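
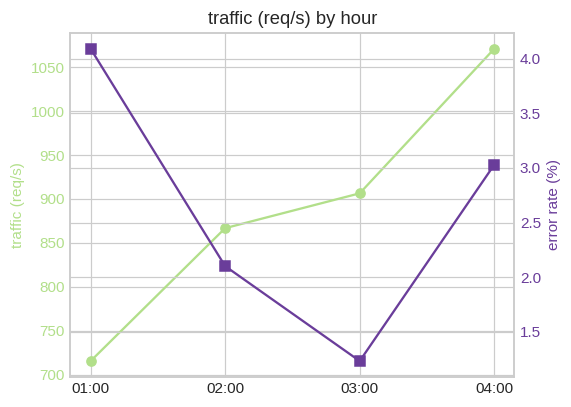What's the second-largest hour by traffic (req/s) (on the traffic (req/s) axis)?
03:00

Top 3 (on the traffic (req/s) axis): 04:00 ≈ 1050, 03:00 ≈ 900, 02:00 ≈ 850.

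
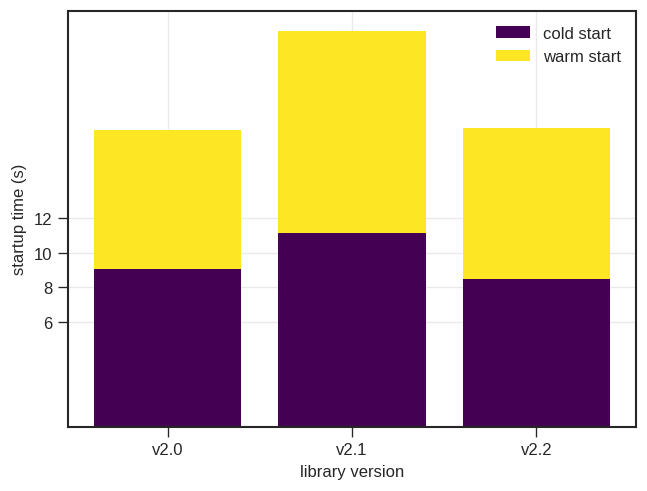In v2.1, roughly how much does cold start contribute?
cold start top ≈ 12, bottom ≈ 0; segment ≈ 12.

≈ 12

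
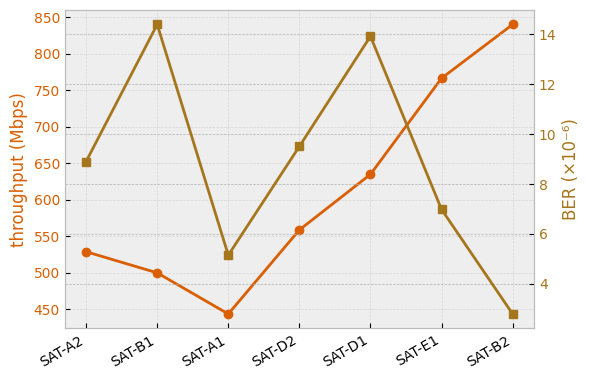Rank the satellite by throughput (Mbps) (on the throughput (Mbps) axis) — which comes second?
Top 3 (on the throughput (Mbps) axis): SAT-B2 ≈ 850, SAT-E1 ≈ 750, SAT-D1 ≈ 650.

SAT-E1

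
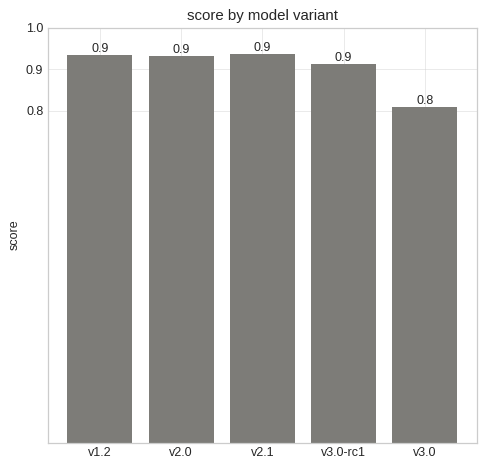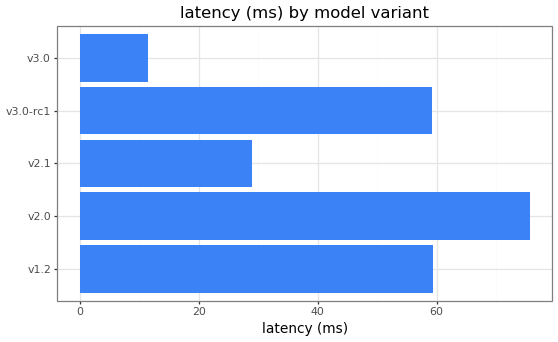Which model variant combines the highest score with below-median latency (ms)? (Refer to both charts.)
Chart 2 median latency (ms) ≈ 60; below-median model variants: v2.1, v3.0. Among those, v2.1 has the highest score (≈ 0.9).

v2.1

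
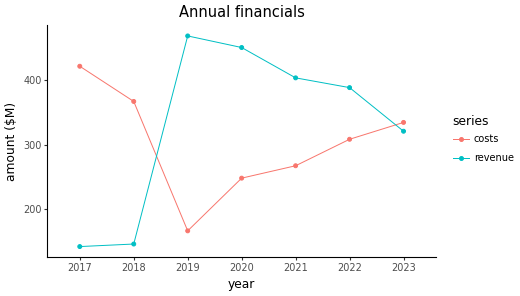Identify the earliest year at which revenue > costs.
2018: revenue ≈ 150 vs costs ≈ 350 (not yet); 2019: revenue ≈ 450 vs costs ≈ 150 (first crossover).

2019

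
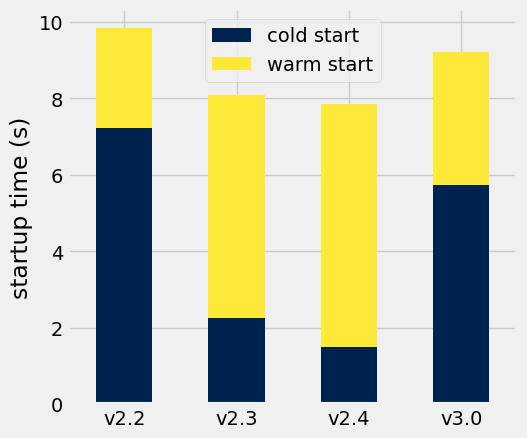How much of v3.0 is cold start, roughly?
≈ 6

cold start top ≈ 6, bottom ≈ 0; segment ≈ 6.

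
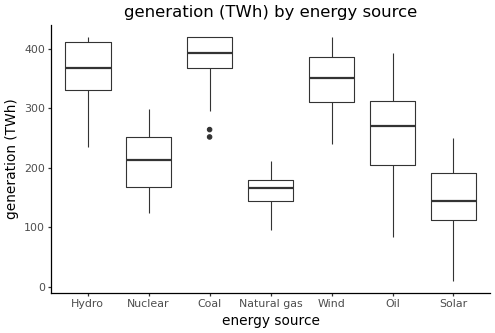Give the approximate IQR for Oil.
≈ 125

Q3 ≈ 325, Q1 ≈ 200; IQR ≈ 125.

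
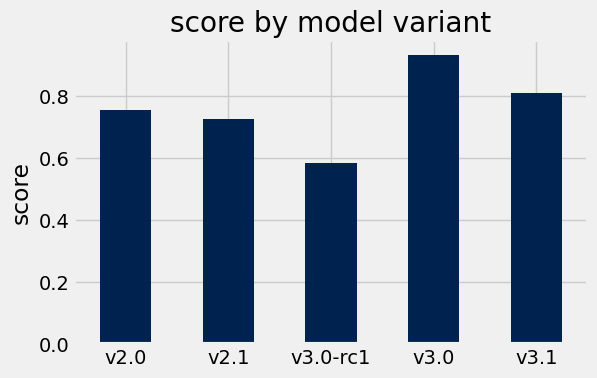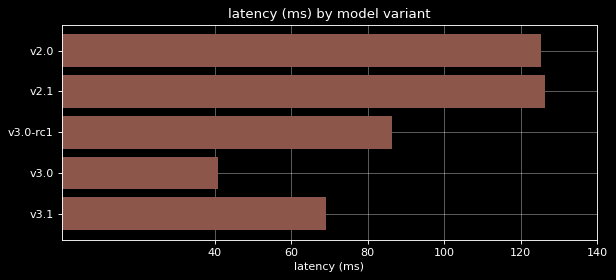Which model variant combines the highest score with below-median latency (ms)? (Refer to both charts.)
Chart 2 median latency (ms) ≈ 80; below-median model variants: v3.0, v3.1. Among those, v3.0 has the highest score (≈ 0.9).

v3.0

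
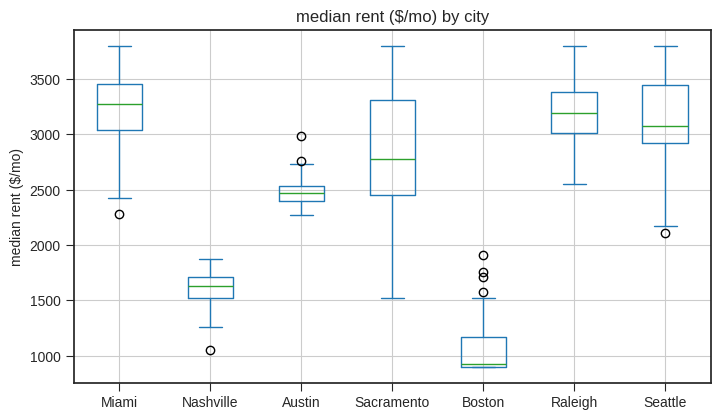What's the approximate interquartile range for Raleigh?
Q3 ≈ 3400, Q1 ≈ 3000; IQR ≈ 400.

≈ 400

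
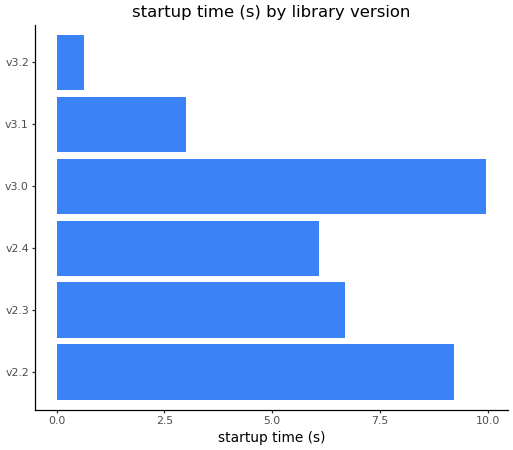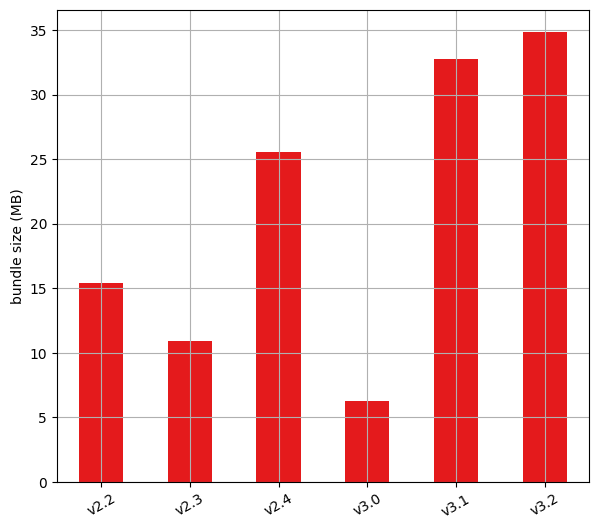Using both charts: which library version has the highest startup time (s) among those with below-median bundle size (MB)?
v3.0

Chart 2 median bundle size (MB) ≈ 20; below-median library versions: v2.2, v2.3, v3.0. Among those, v3.0 has the highest startup time (s) (≈ 10).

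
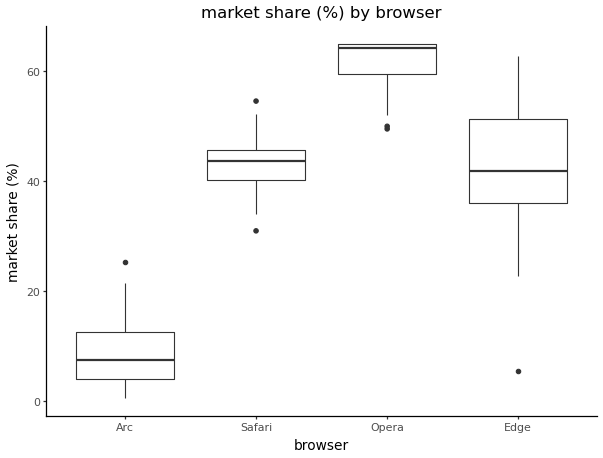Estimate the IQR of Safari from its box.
≈ 5

Q3 ≈ 45, Q1 ≈ 40; IQR ≈ 5.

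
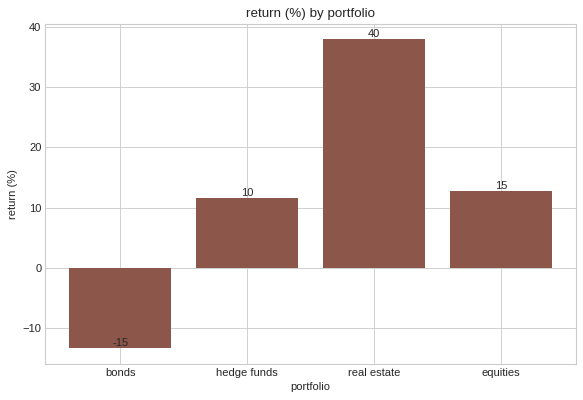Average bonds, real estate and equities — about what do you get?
(-15 + 40 + 15) / 3 ≈ 13.

≈ 13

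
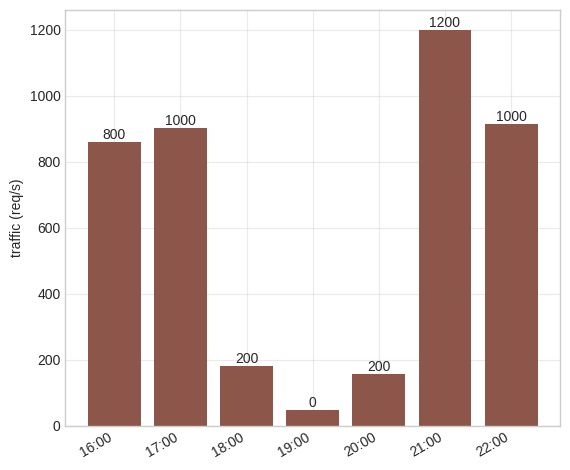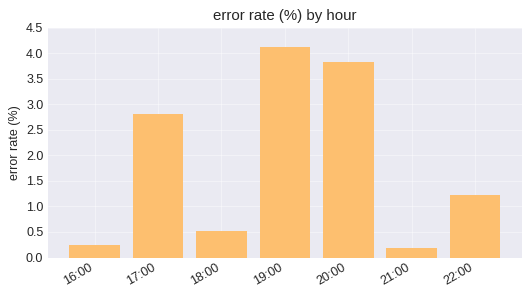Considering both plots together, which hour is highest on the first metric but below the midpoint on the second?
21:00

Chart 2 median error rate (%) ≈ 1; below-median hours: 16:00, 18:00, 21:00. Among those, 21:00 has the highest traffic (req/s) (≈ 1200).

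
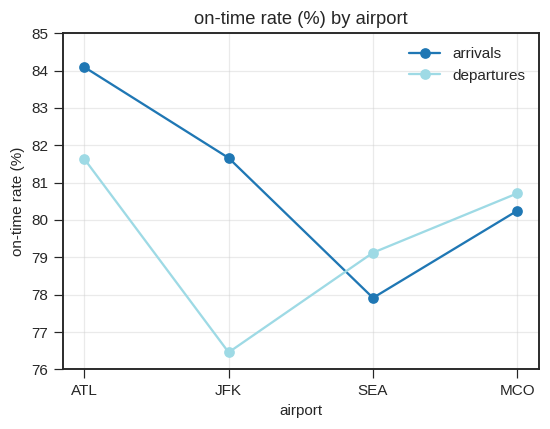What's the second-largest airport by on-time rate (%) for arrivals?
Top 3 for arrivals: ATL ≈ 84, JFK ≈ 82, MCO ≈ 80.

JFK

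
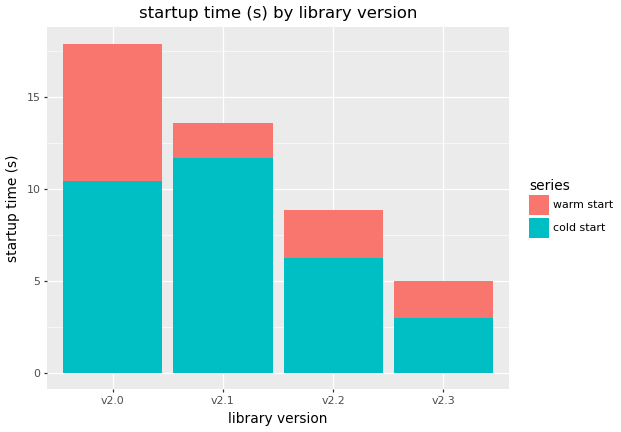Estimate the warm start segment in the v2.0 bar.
warm start top ≈ 18, bottom ≈ 10; segment ≈ 8.

≈ 8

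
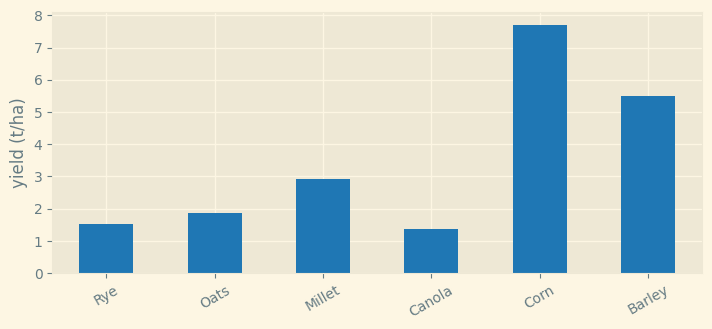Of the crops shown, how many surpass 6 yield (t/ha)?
1

Above 6: Corn.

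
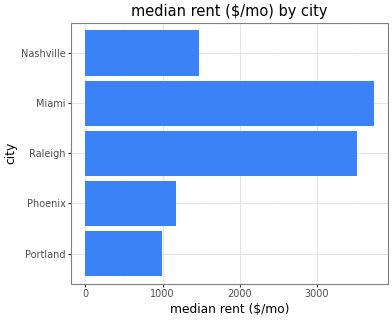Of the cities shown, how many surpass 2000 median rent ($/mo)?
2

Above 2000: Raleigh, Miami.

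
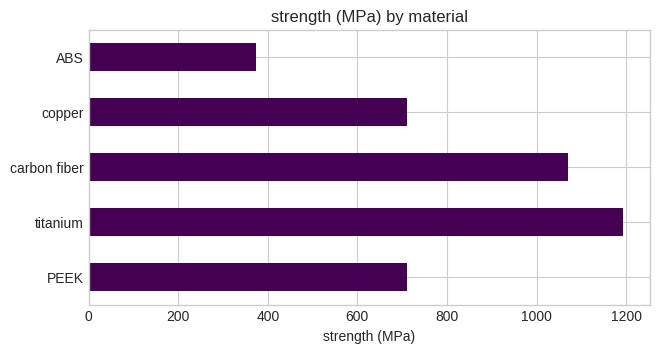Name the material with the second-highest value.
Top 3: titanium ≈ 1200, carbon fiber ≈ 1100, PEEK ≈ 700.

carbon fiber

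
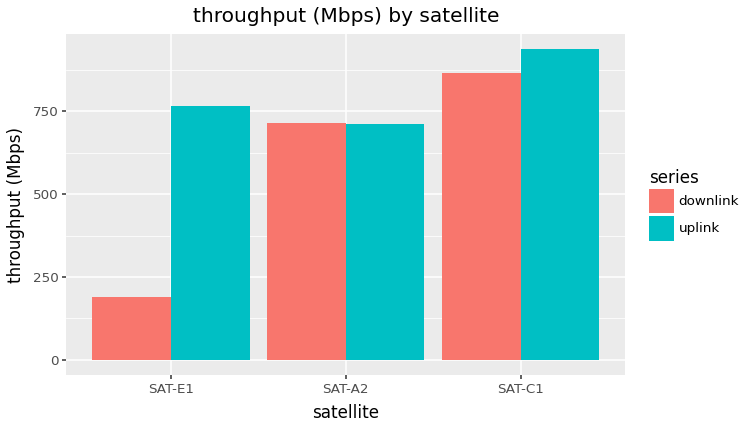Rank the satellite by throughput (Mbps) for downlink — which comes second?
Top 3 for downlink: SAT-C1 ≈ 900, SAT-A2 ≈ 700, SAT-E1 ≈ 200.

SAT-A2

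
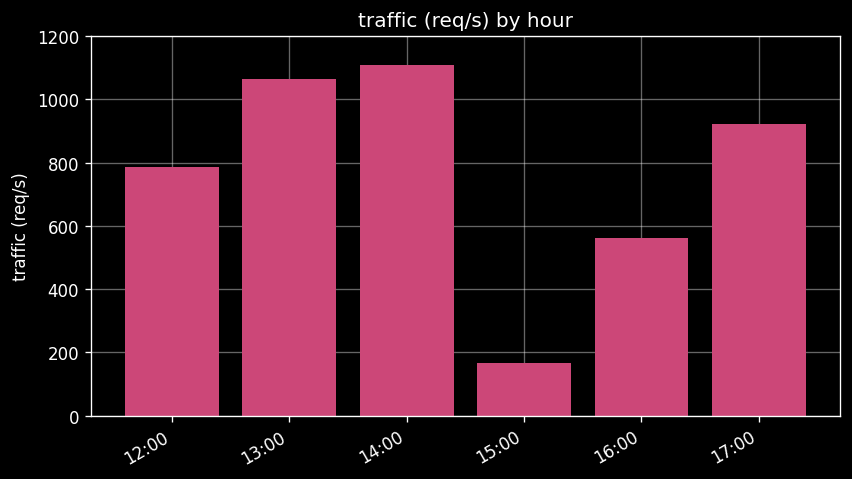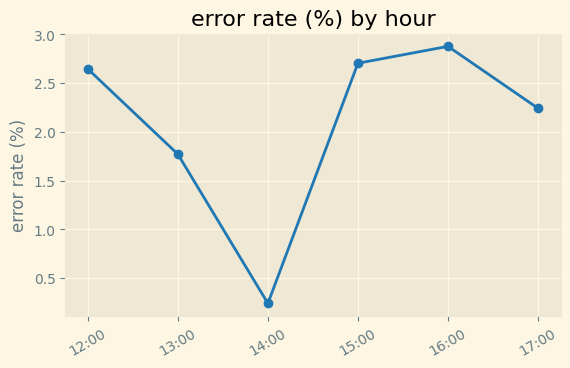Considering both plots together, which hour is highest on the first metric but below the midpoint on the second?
Chart 2 median error rate (%) ≈ 2.5; below-median hours: 13:00, 14:00, 17:00. Among those, 14:00 has the highest traffic (req/s) (≈ 1200).

14:00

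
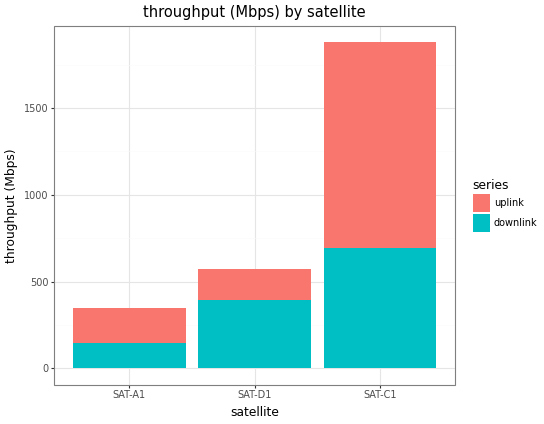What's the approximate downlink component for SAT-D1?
downlink top ≈ 400, bottom ≈ 0; segment ≈ 400.

≈ 400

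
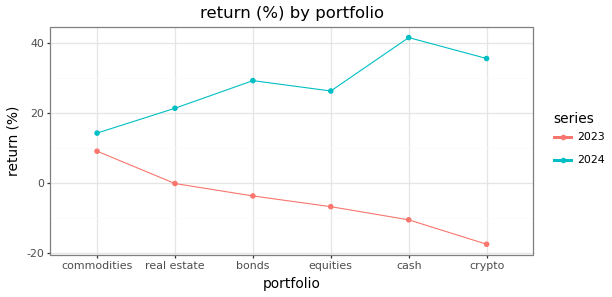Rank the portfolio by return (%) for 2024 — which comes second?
crypto

Top 3 for 2024: cash ≈ 40, crypto ≈ 35, bonds ≈ 30.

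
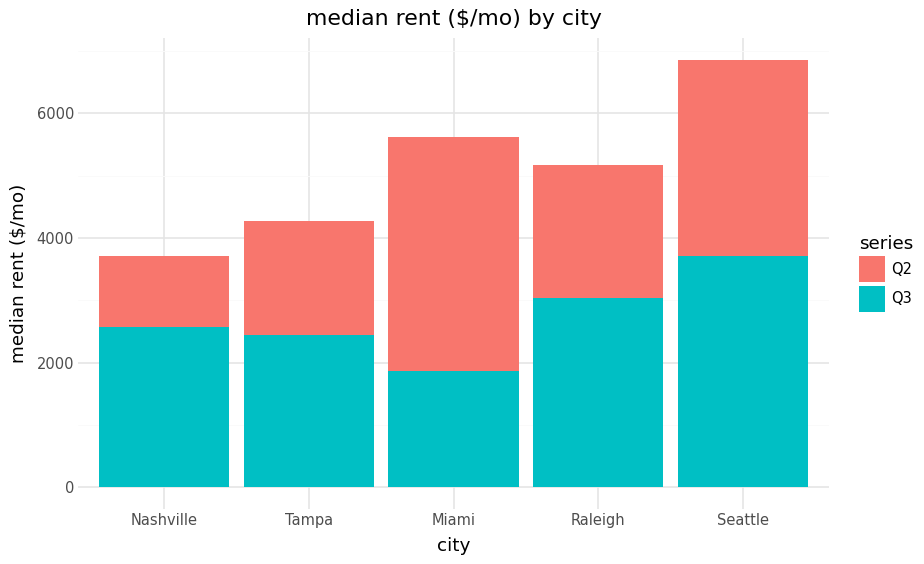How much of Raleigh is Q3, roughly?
≈ 3000

Q3 top ≈ 3000, bottom ≈ 0; segment ≈ 3000.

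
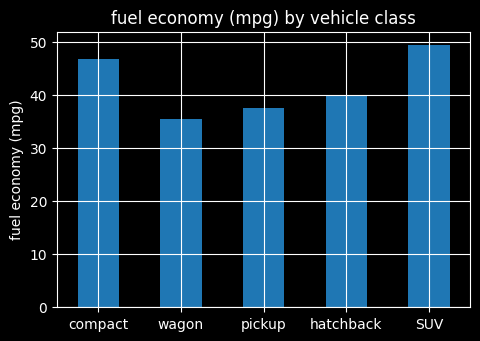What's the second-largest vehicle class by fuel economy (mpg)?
compact

Top 3: SUV ≈ 50, compact ≈ 45, hatchback ≈ 40.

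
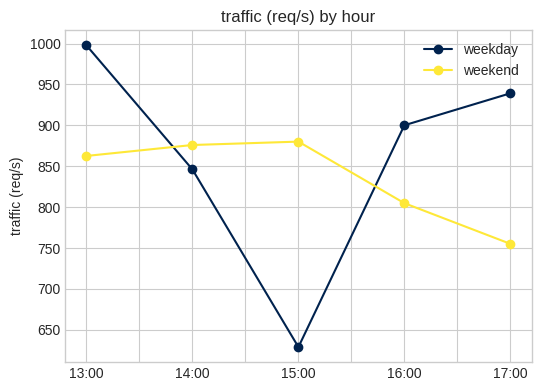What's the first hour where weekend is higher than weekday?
13:00: weekend ≈ 850 vs weekday ≈ 1000 (not yet); 14:00: weekend ≈ 900 vs weekday ≈ 850 (first crossover).

14:00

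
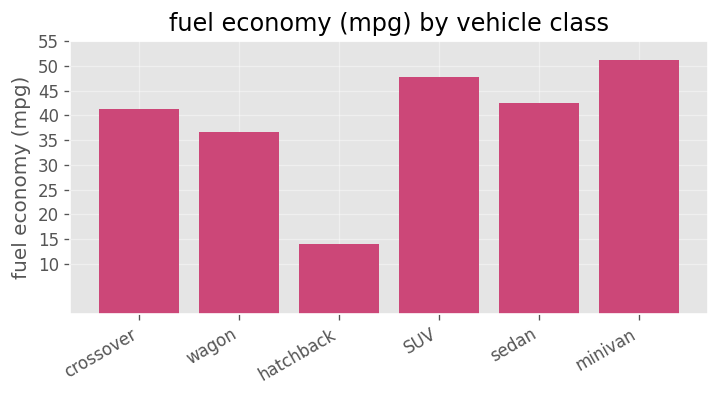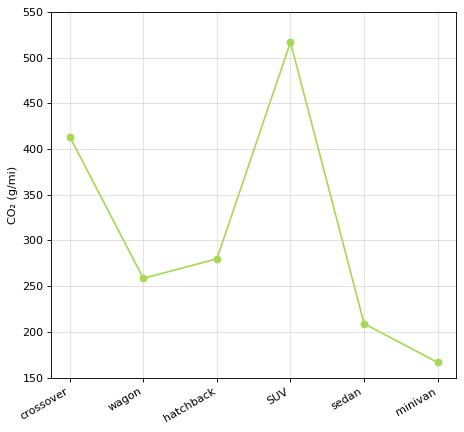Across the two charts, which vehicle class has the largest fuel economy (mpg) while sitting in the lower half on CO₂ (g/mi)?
Chart 2 median CO₂ (g/mi) ≈ 250; below-median vehicle classes: wagon, sedan, minivan. Among those, minivan has the highest fuel economy (mpg) (≈ 50).

minivan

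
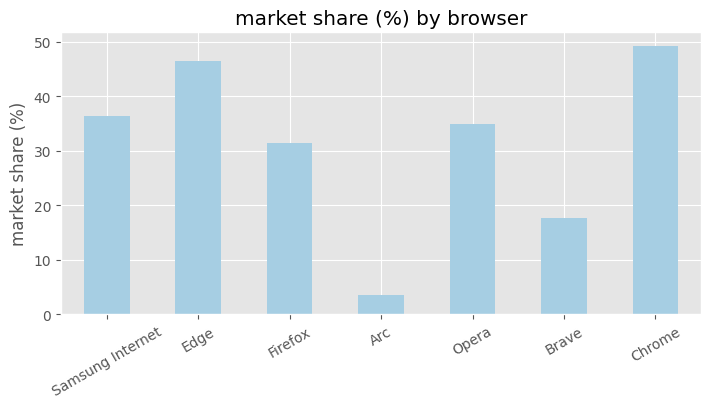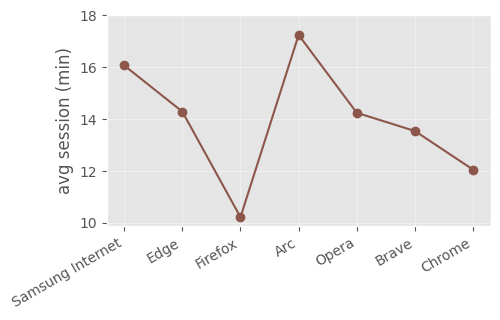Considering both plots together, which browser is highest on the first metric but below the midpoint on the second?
Chrome

Chart 2 median avg session (min) ≈ 14; below-median browsers: Firefox, Brave, Chrome. Among those, Chrome has the highest market share (%) (≈ 50).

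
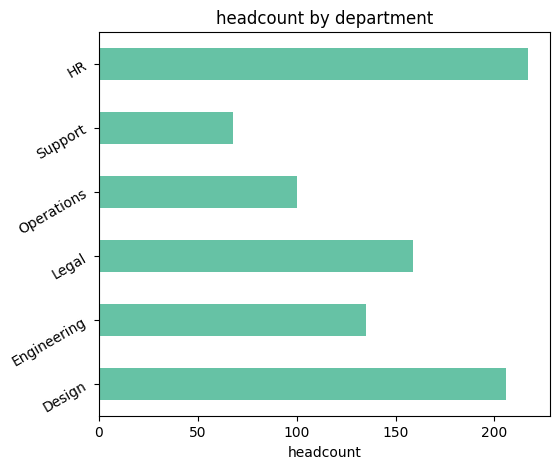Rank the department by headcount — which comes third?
Top 4: HR ≈ 220, Design ≈ 200, Legal ≈ 160, Engineering ≈ 140.

Legal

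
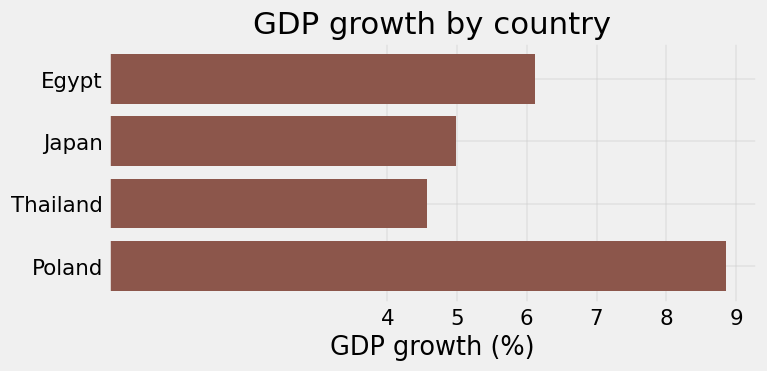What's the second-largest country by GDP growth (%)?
Egypt

Top 3: Poland ≈ 9, Egypt ≈ 6, Japan ≈ 5.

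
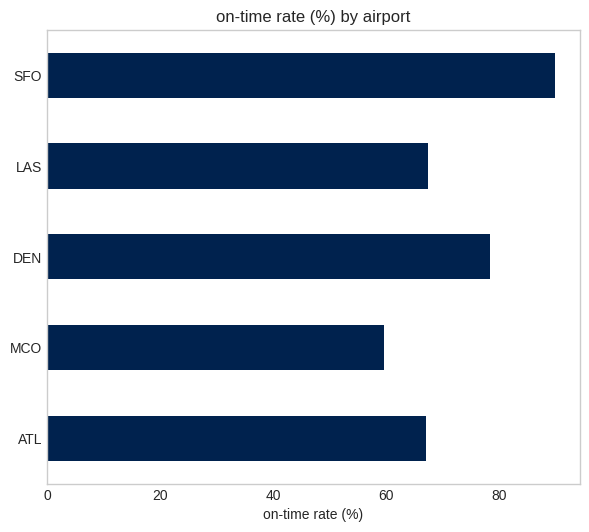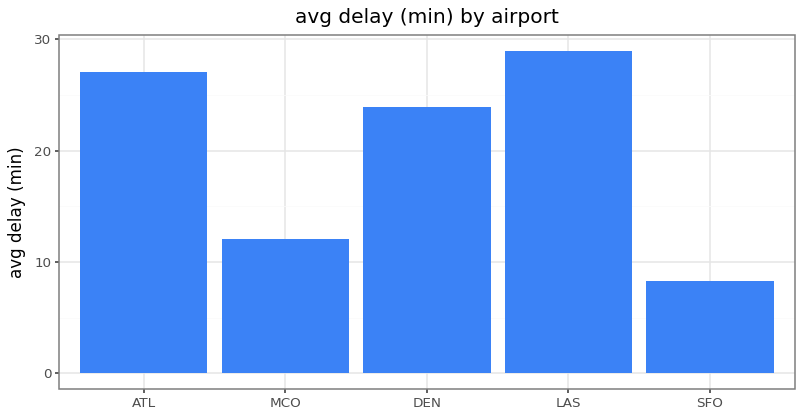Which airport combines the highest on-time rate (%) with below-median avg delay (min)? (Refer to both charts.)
SFO

Chart 2 median avg delay (min) ≈ 25; below-median airports: MCO, SFO. Among those, SFO has the highest on-time rate (%) (≈ 90).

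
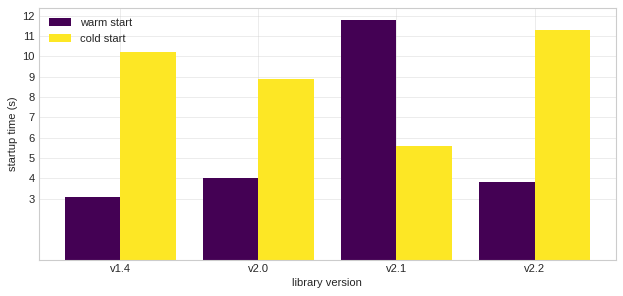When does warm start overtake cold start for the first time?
v2.0: warm start ≈ 4 vs cold start ≈ 9 (not yet); v2.1: warm start ≈ 12 vs cold start ≈ 6 (first crossover).

v2.1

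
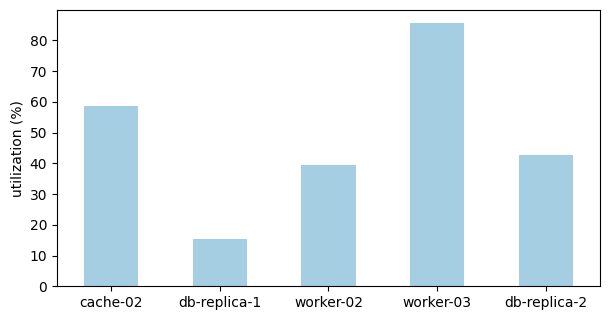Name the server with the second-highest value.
Top 3: worker-03 ≈ 90, cache-02 ≈ 60, db-replica-2 ≈ 40.

cache-02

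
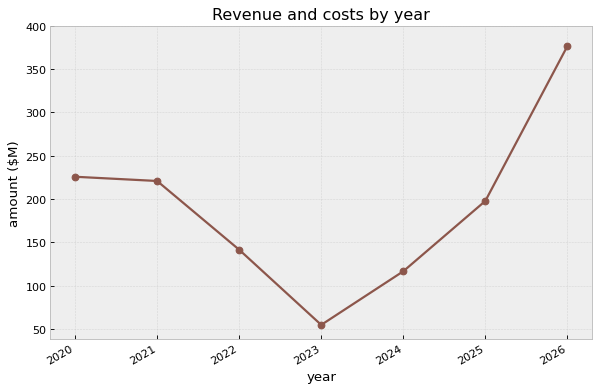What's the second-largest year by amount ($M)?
2020

Top 3: 2026 ≈ 400, 2020 ≈ 250, 2021 ≈ 200.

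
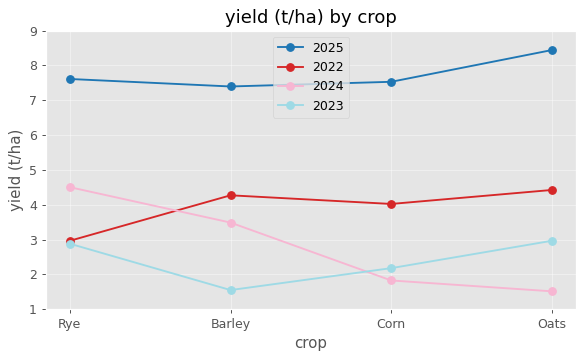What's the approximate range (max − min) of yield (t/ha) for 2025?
Max Oats ≈ 8, min Barley ≈ 7; range ≈ 1.

≈ 1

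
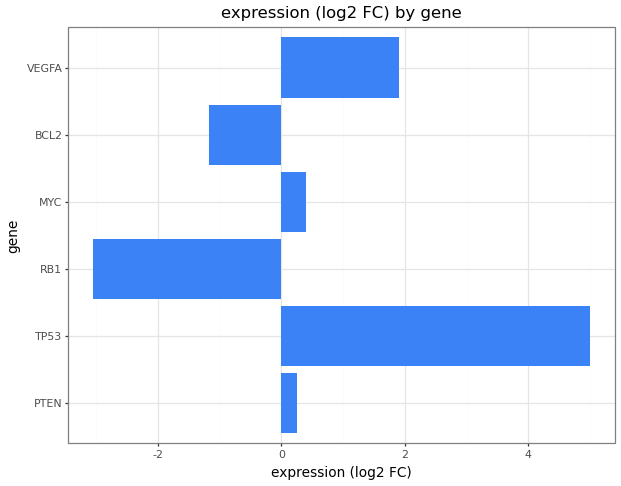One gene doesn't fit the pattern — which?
TP53 ≈ 5; the rest sit between ≈ -3 and ≈ 2.

TP53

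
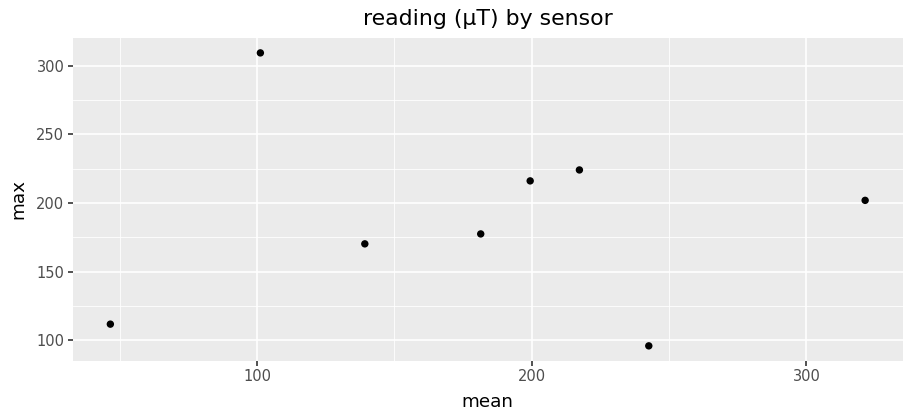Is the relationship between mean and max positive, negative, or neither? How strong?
Points are roughly uncorrelated; weak (|r| ≈ 0.0).

no clear correlation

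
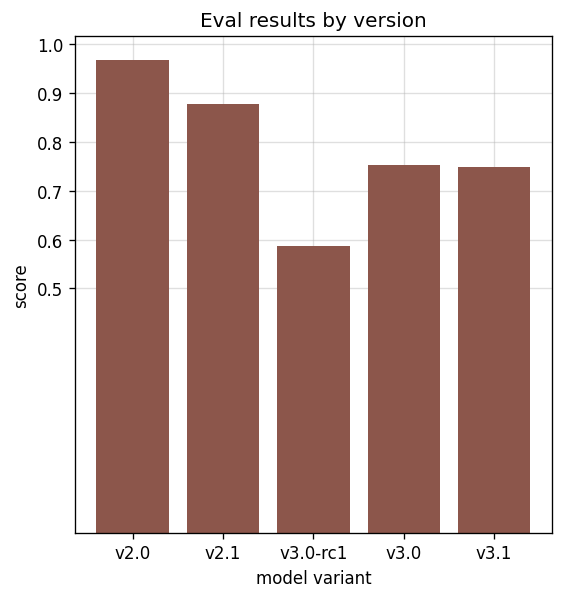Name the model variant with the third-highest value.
Top 4: v2.0 ≈ 1.0, v2.1 ≈ 0.9, v3.0 ≈ 0.8, v3.1 ≈ 0.7.

v3.0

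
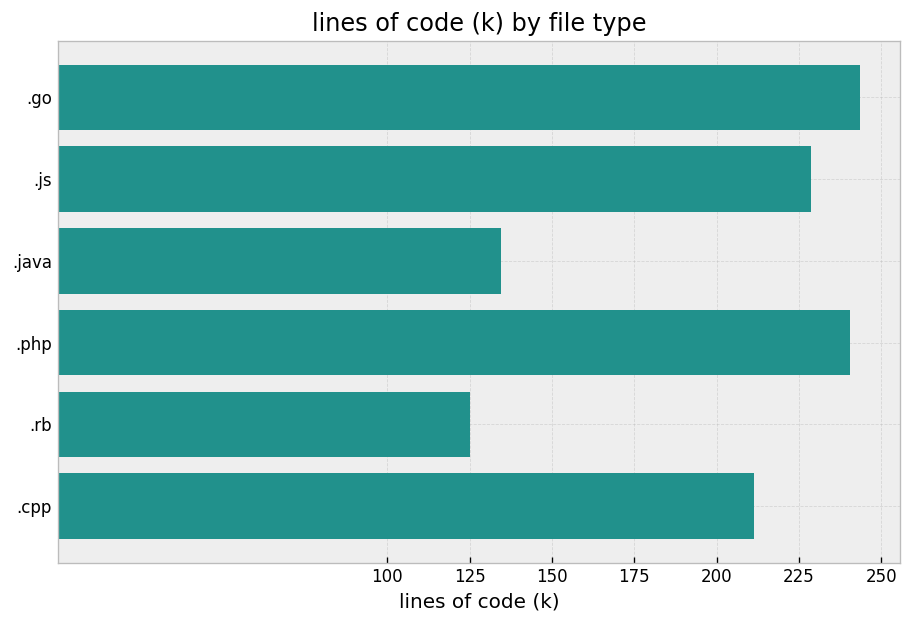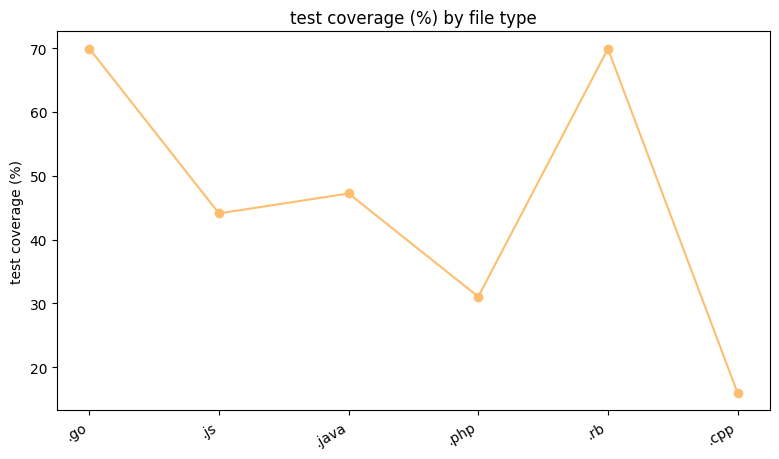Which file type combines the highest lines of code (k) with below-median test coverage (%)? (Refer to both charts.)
.php

Chart 2 median test coverage (%) ≈ 50; below-median file types: .js, .php, .cpp. Among those, .php has the highest lines of code (k) (≈ 250).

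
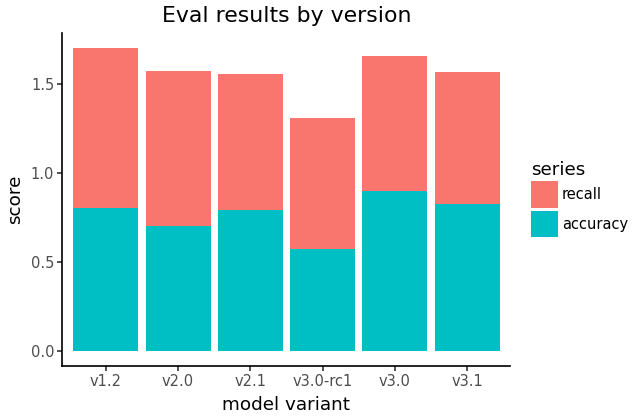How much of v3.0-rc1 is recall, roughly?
recall top ≈ 1.4, bottom ≈ 0.6; segment ≈ 0.8.

≈ 0.8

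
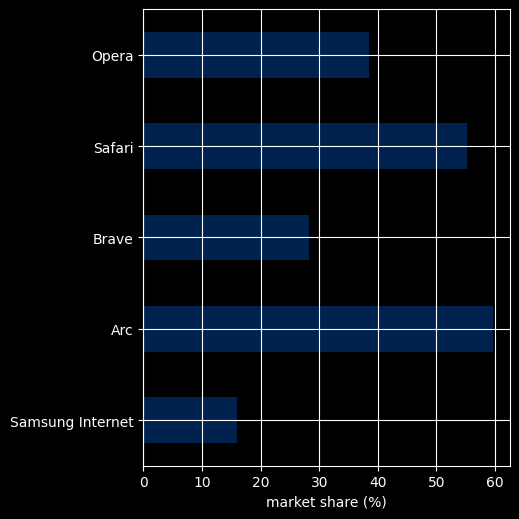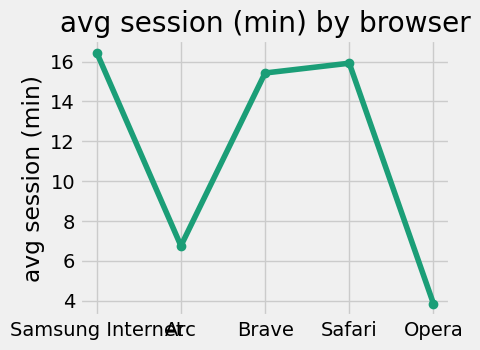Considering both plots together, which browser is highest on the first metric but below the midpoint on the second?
Chart 2 median avg session (min) ≈ 16; below-median browsers: Arc, Opera. Among those, Arc has the highest market share (%) (≈ 60).

Arc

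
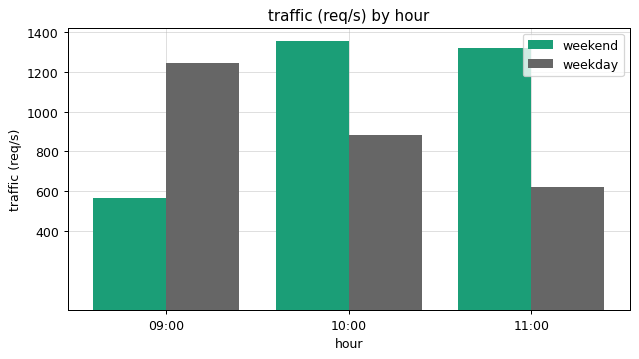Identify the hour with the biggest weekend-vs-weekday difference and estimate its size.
11:00, ≈ 800 req/s

11:00: weekend ≈ 1400, weekday ≈ 600 → gap ≈ 800. Next-largest (09:00) is only ≈ 600.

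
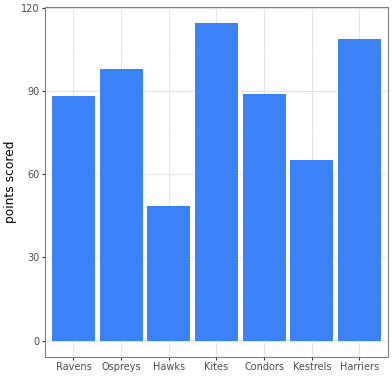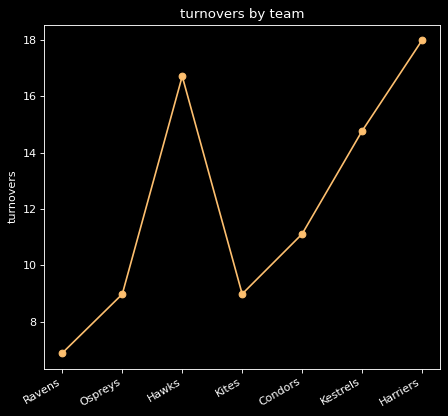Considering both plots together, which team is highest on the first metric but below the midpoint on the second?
Kites

Chart 2 median turnovers ≈ 12; below-median teams: Ravens, Ospreys, Kites. Among those, Kites has the highest points scored (≈ 120).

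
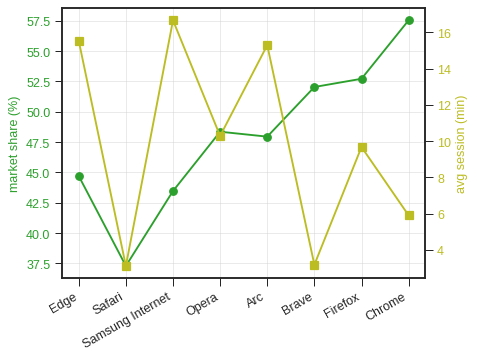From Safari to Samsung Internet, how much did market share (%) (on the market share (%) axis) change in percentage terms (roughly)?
≈ +15.8%

Safari ≈ 38, Samsung Internet ≈ 44; (44 − 38) / 38 ≈ +15.8%.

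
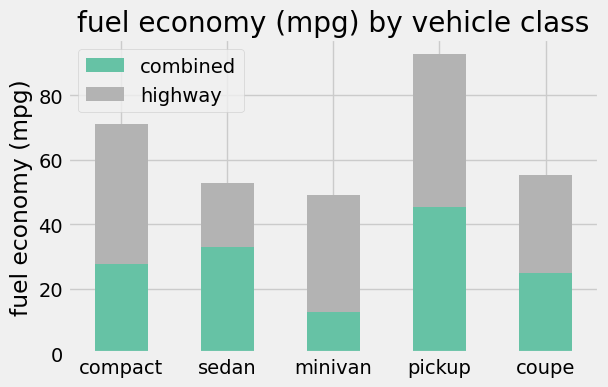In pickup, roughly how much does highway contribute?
highway top ≈ 90, bottom ≈ 50; segment ≈ 40.

≈ 40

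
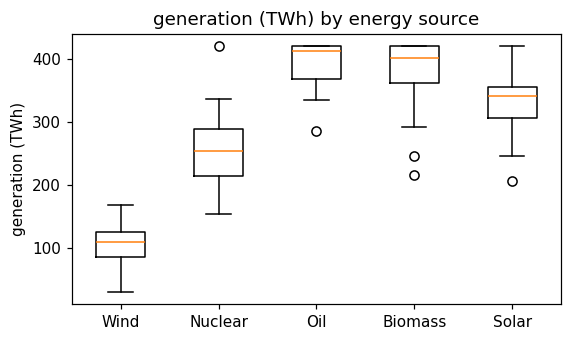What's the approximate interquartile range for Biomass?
Q3 ≈ 400, Q1 ≈ 350; IQR ≈ 50.

≈ 50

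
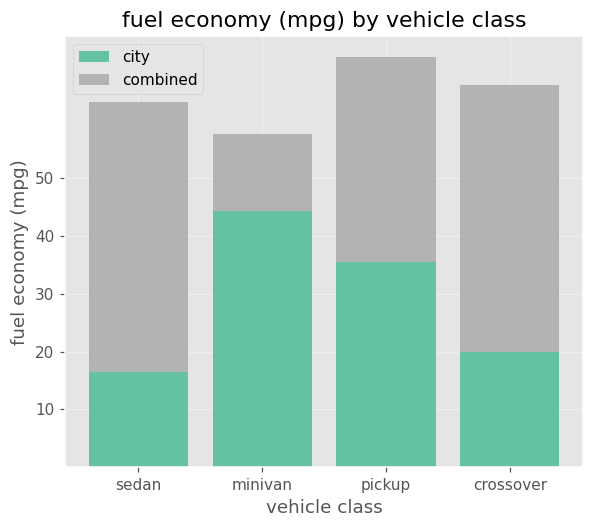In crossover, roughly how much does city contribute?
city top ≈ 20, bottom ≈ 0; segment ≈ 20.

≈ 20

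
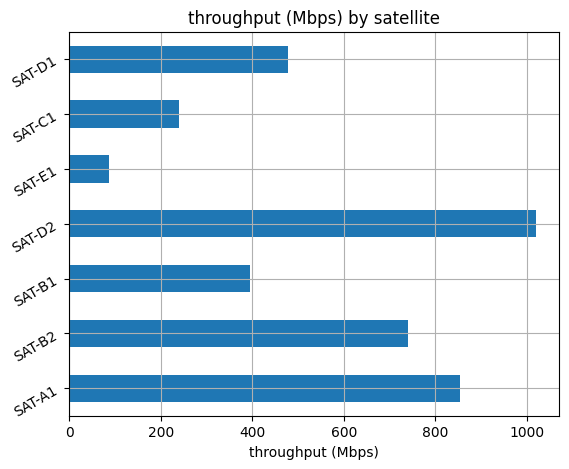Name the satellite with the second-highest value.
Top 3: SAT-D2 ≈ 1000, SAT-A1 ≈ 900, SAT-B2 ≈ 700.

SAT-A1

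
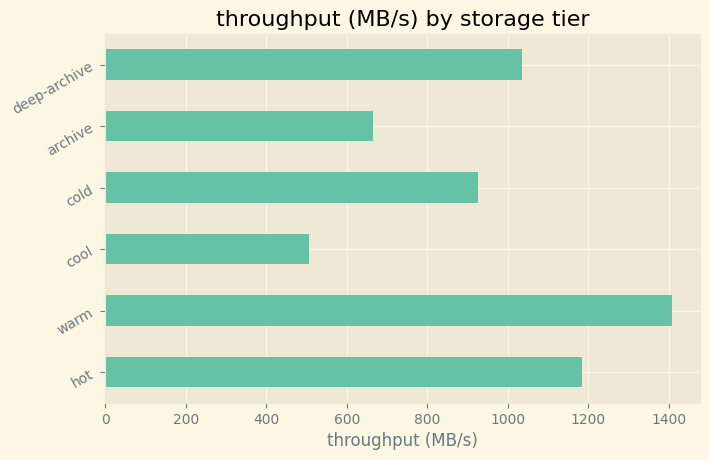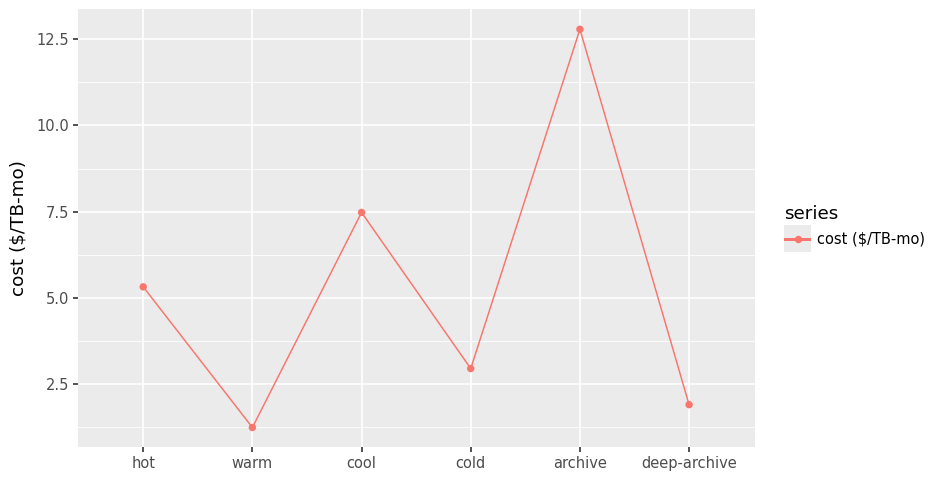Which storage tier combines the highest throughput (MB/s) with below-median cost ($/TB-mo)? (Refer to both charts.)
Chart 2 median cost ($/TB-mo) ≈ 4; below-median storage tiers: warm, cold, deep-archive. Among those, warm has the highest throughput (MB/s) (≈ 1400).

warm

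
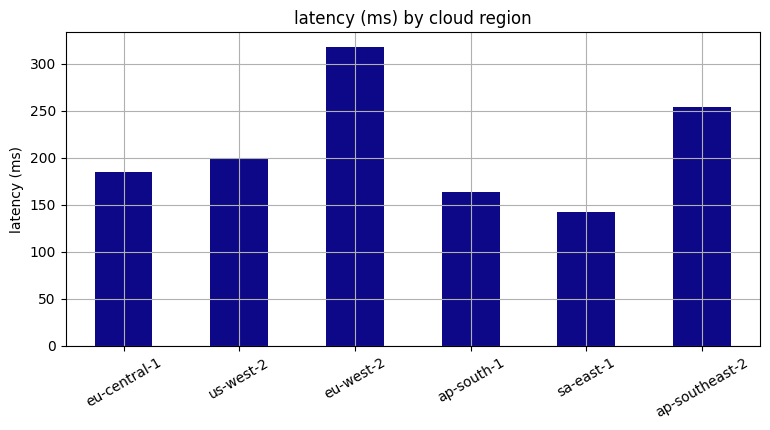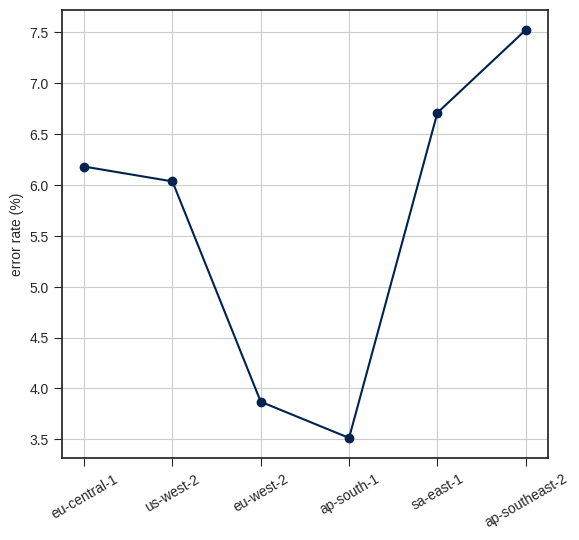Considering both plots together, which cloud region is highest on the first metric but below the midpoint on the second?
Chart 2 median error rate (%) ≈ 6; below-median cloud regions: us-west-2, eu-west-2, ap-south-1. Among those, eu-west-2 has the highest latency (ms) (≈ 300).

eu-west-2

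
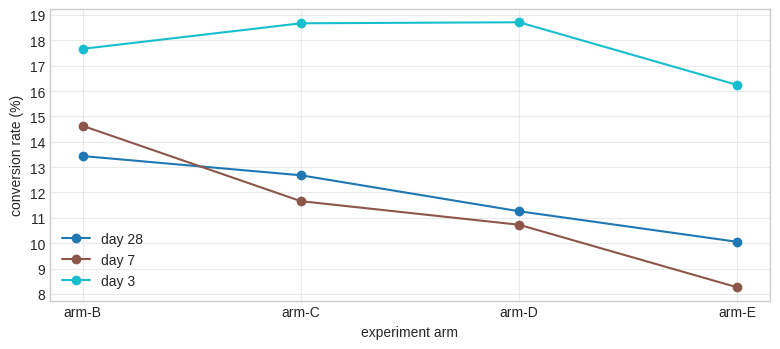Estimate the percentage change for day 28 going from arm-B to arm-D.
arm-B ≈ 13, arm-D ≈ 11; (11 − 13) / 13 ≈ -15.4%.

≈ -15.4%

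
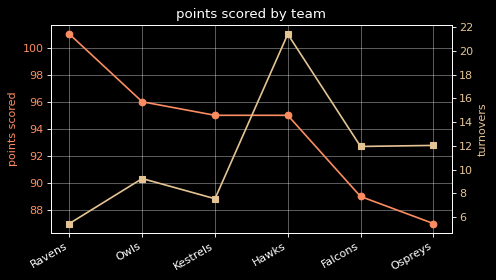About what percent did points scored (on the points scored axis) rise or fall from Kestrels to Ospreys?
Kestrels ≈ 96, Ospreys ≈ 88; (88 − 96) / 96 ≈ -8.3%.

≈ -8.3%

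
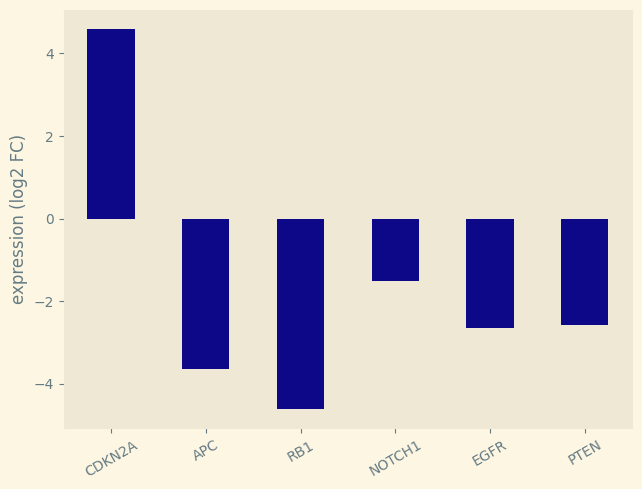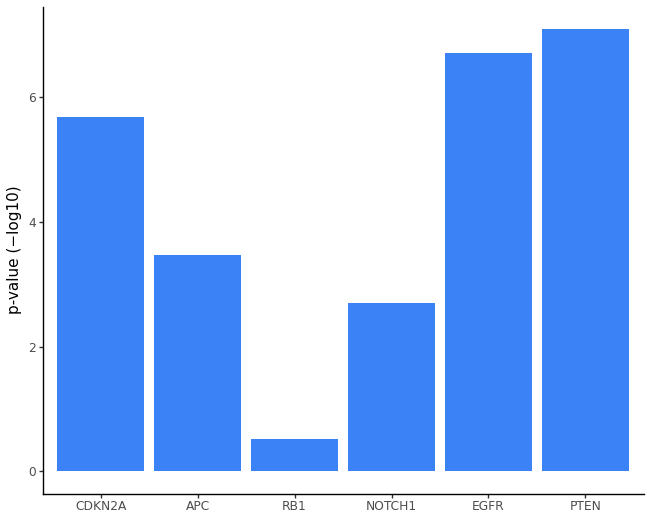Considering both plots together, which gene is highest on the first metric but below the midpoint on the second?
Chart 2 median p-value (−log10) ≈ 5; below-median genes: APC, RB1, NOTCH1. Among those, NOTCH1 has the highest expression (log2 FC) (≈ -1.5).

NOTCH1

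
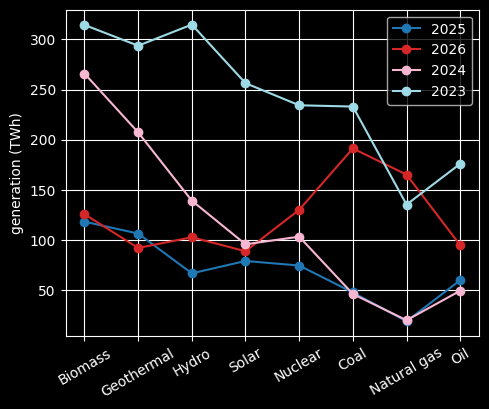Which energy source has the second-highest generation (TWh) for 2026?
Natural gas

Top 3 for 2026: Coal ≈ 200, Natural gas ≈ 175, Nuclear ≈ 125.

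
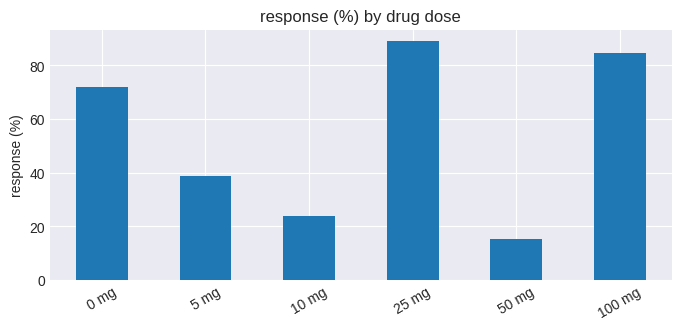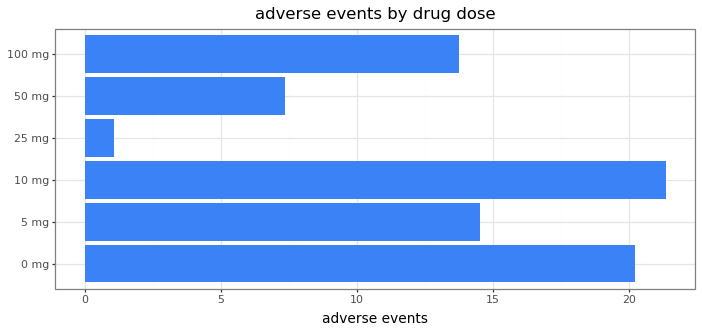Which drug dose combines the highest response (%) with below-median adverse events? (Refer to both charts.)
25 mg

Chart 2 median adverse events ≈ 14; below-median drug doses: 25 mg, 50 mg, 100 mg. Among those, 25 mg has the highest response (%) (≈ 90).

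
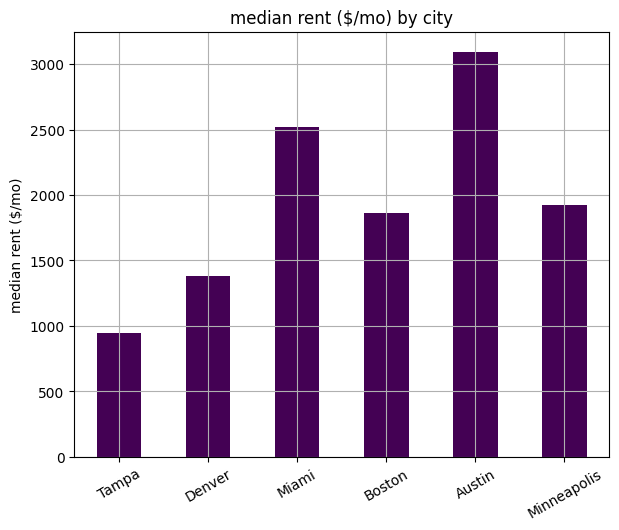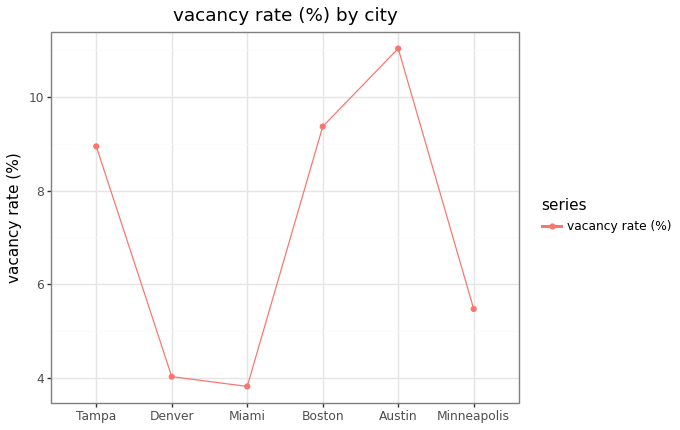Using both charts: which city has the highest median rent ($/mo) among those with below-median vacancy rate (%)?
Chart 2 median vacancy rate (%) ≈ 8; below-median cities: Denver, Miami, Minneapolis. Among those, Miami has the highest median rent ($/mo) (≈ 2500).

Miami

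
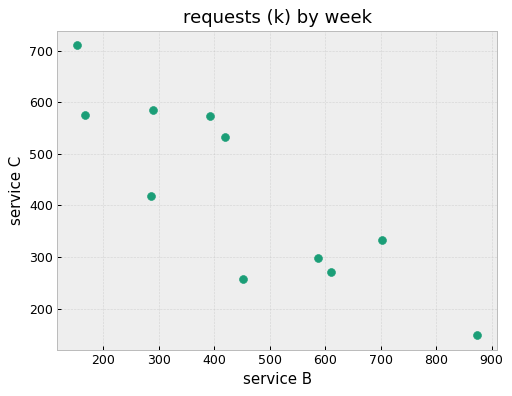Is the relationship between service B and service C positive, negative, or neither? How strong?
Points are negatively correlated; strong (|r| ≈ 0.9).

negative, strong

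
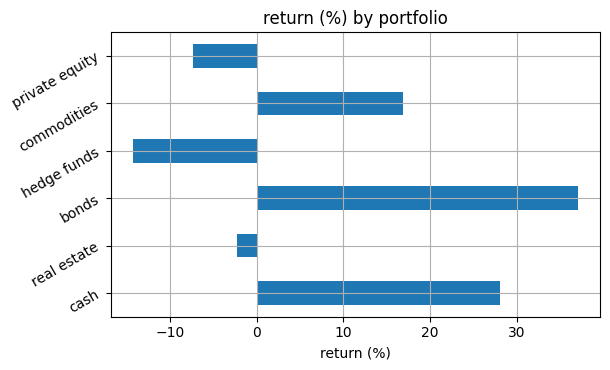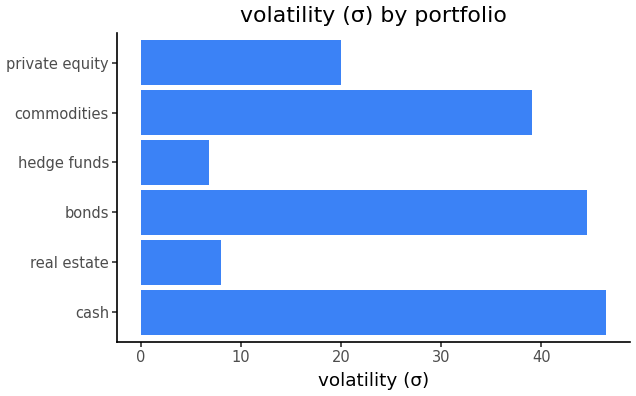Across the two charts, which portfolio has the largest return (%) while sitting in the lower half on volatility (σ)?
Chart 2 median volatility (σ) ≈ 30; below-median portfolios: real estate, hedge funds, private equity. Among those, real estate has the highest return (%) (≈ 0).

real estate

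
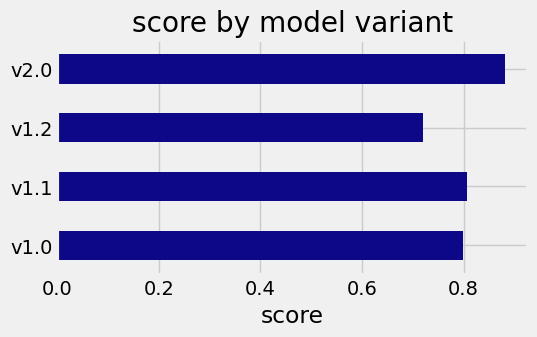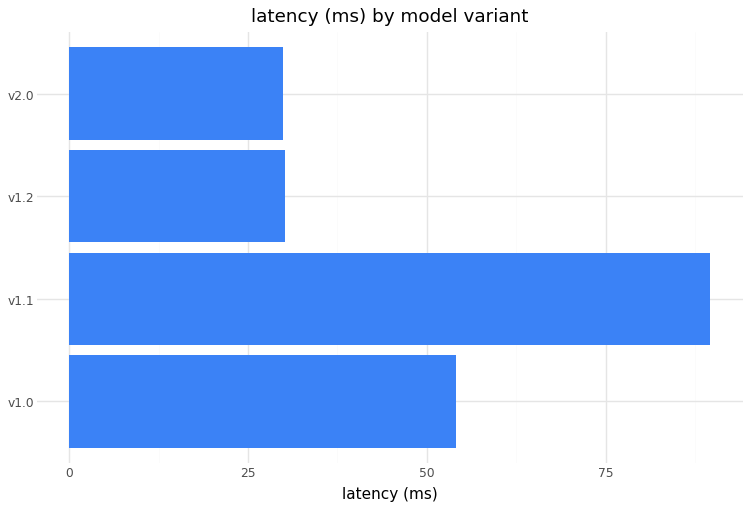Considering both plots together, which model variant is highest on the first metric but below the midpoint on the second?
v2.0

Chart 2 median latency (ms) ≈ 40; below-median model variants: v1.2, v2.0. Among those, v2.0 has the highest score (≈ 0.9).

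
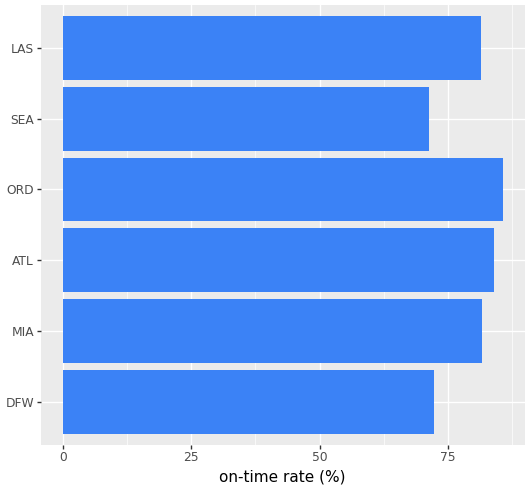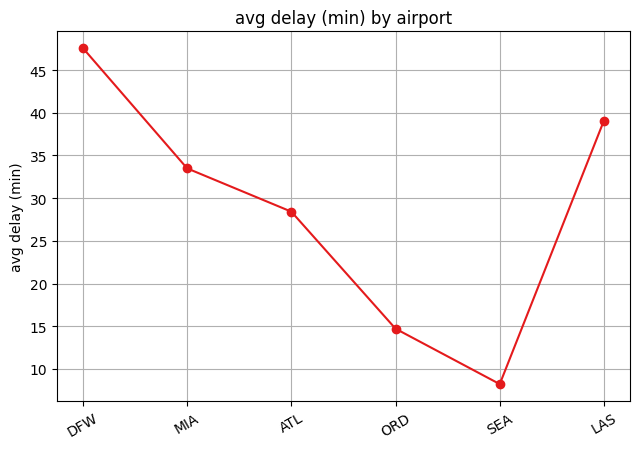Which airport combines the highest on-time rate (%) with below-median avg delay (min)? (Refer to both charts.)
Chart 2 median avg delay (min) ≈ 30; below-median airports: ATL, ORD, SEA. Among those, ORD has the highest on-time rate (%) (≈ 90).

ORD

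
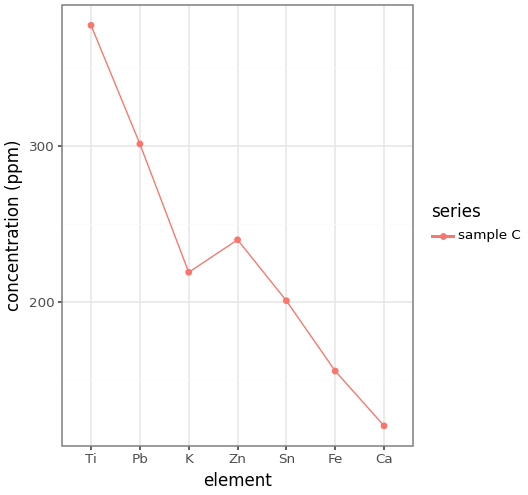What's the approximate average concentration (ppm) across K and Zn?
≈ 238

(225 + 250) / 2 ≈ 238.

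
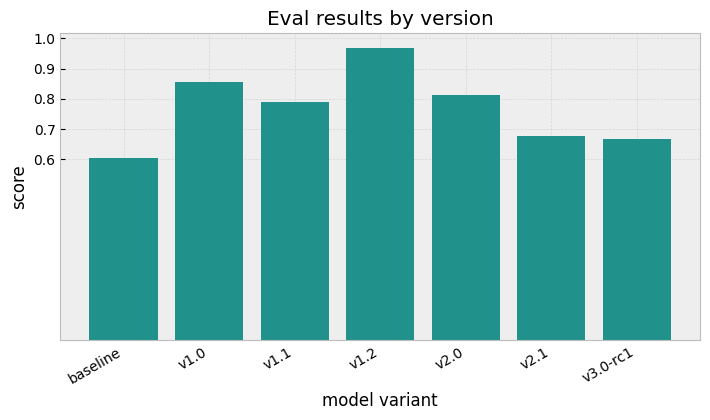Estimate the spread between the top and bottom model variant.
Max v1.2 ≈ 1.0, min baseline ≈ 0.6; range ≈ 0.4.

≈ 0.4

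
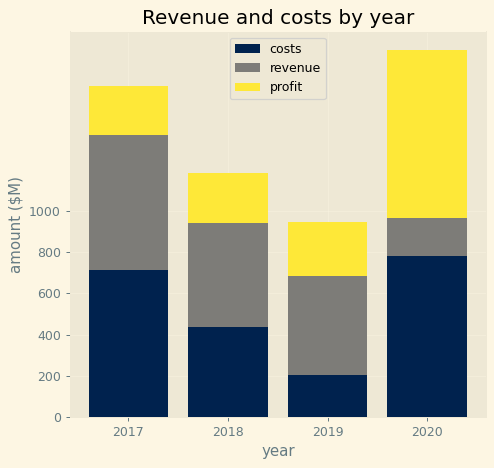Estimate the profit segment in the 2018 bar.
profit top ≈ 1200, bottom ≈ 1000; segment ≈ 200.

≈ 200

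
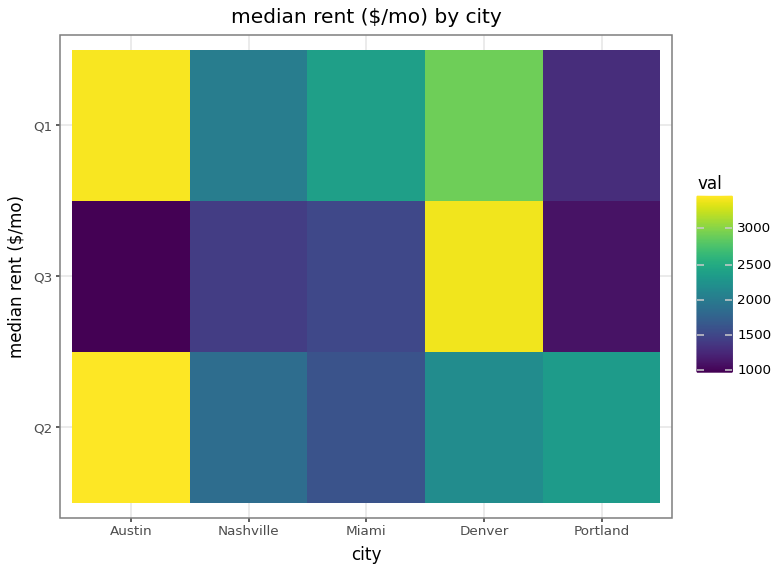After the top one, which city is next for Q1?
Denver

Top 3 for Q1: Austin ≈ 3500, Denver ≈ 3000, Miami ≈ 2500.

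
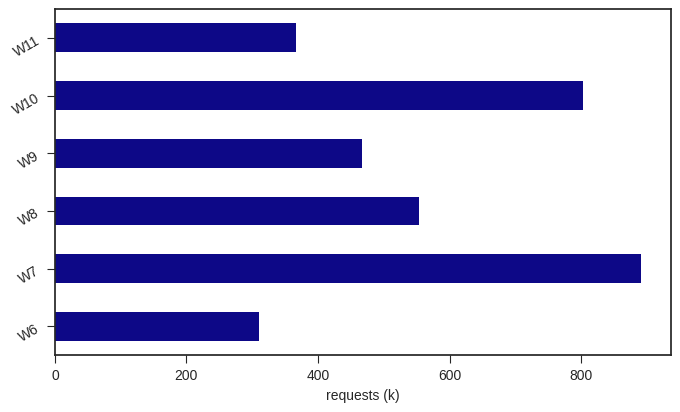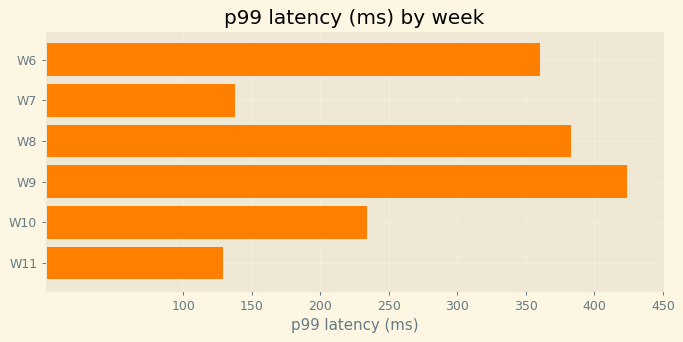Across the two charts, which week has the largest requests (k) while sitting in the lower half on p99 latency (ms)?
W7

Chart 2 median p99 latency (ms) ≈ 300; below-median weeks: W7, W10, W11. Among those, W7 has the highest requests (k) (≈ 900).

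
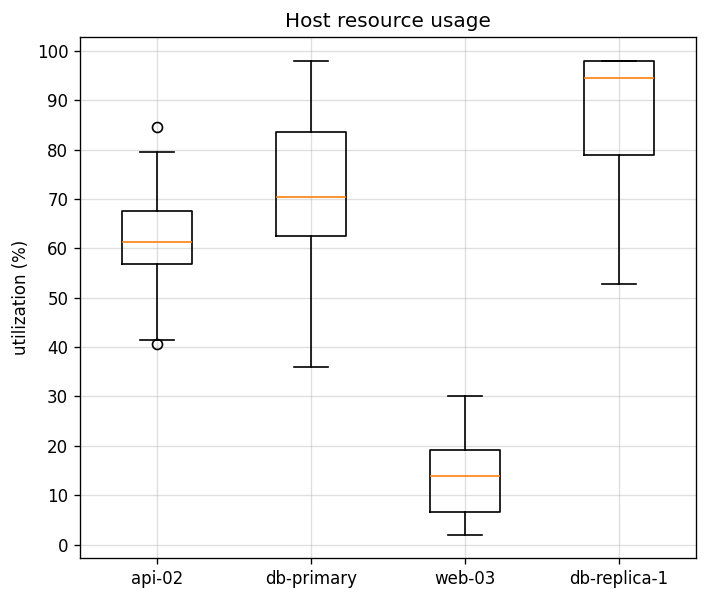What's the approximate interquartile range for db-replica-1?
Q3 ≈ 100, Q1 ≈ 80; IQR ≈ 20.

≈ 20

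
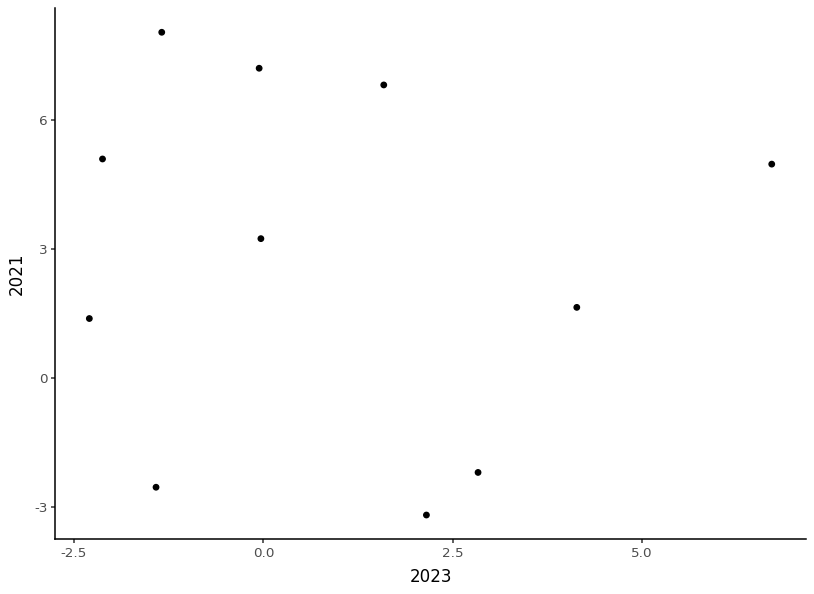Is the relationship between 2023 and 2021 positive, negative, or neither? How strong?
no clear correlation

Points are roughly uncorrelated; weak (|r| ≈ 0.1).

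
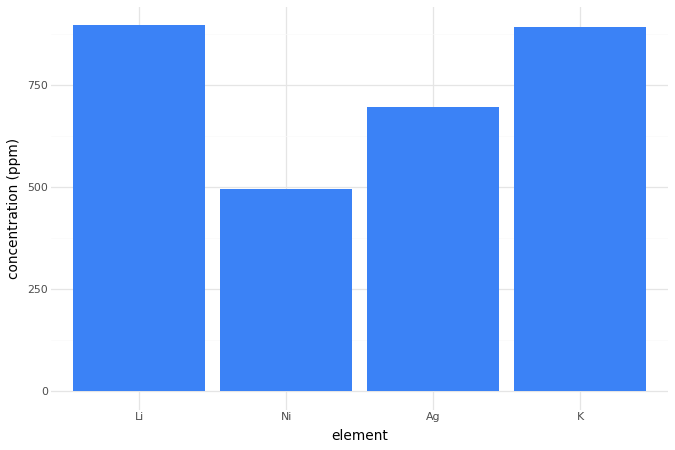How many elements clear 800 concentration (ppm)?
2

Above 800: Li, K.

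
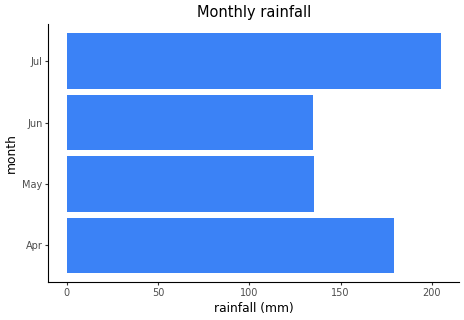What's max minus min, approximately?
Max Jul ≈ 200, min Jun ≈ 140; range ≈ 60.

≈ 60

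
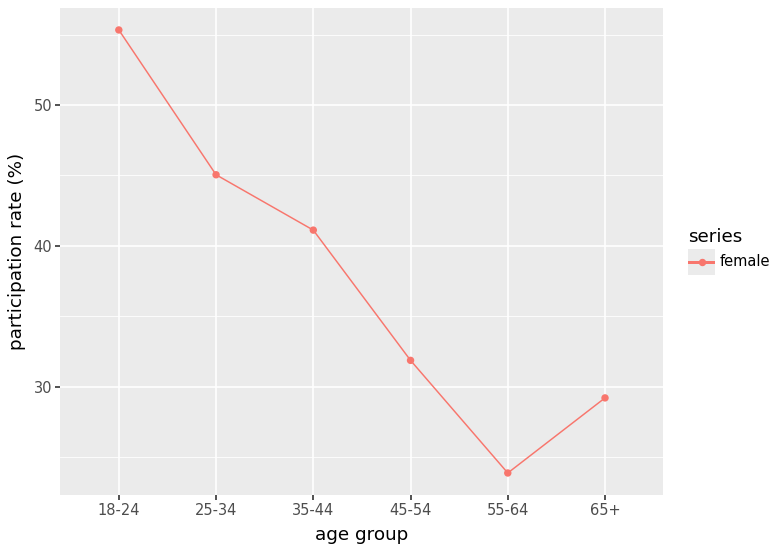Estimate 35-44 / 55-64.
35-44 ≈ 40, 55-64 ≈ 25; 40/25 ≈ 1.6.

≈ 1.6×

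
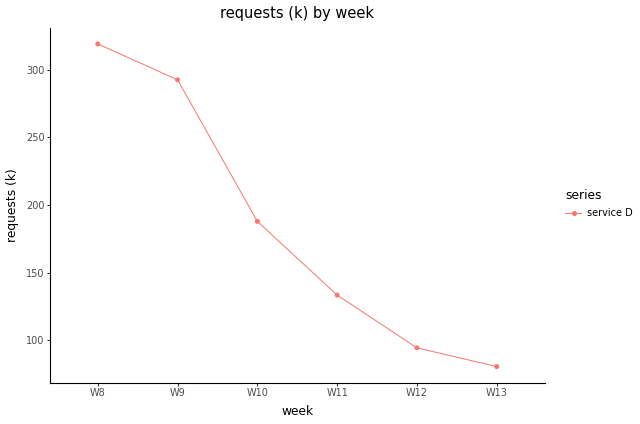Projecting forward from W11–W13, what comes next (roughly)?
Last three: 140, 100, 80 → slope ≈ -30/step → next ≈ 50.

≈ 50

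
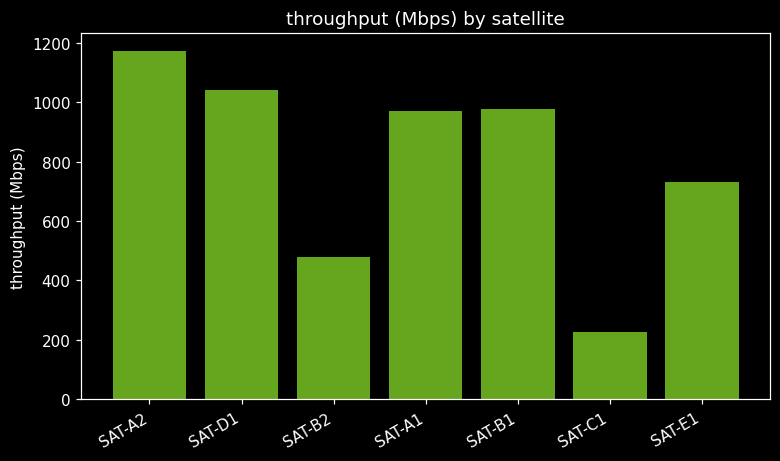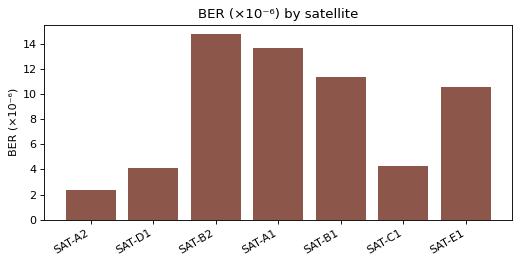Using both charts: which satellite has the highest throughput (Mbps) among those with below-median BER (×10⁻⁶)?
Chart 2 median BER (×10⁻⁶) ≈ 10; below-median satellites: SAT-A2, SAT-D1, SAT-C1. Among those, SAT-A2 has the highest throughput (Mbps) (≈ 1200).

SAT-A2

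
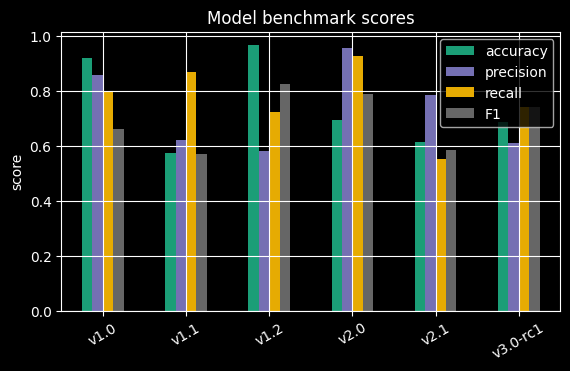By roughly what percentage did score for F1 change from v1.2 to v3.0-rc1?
≈ -12.5%

v1.2 ≈ 0.8, v3.0-rc1 ≈ 0.7; (0.7 − 0.8) / 0.8 ≈ -12.5%.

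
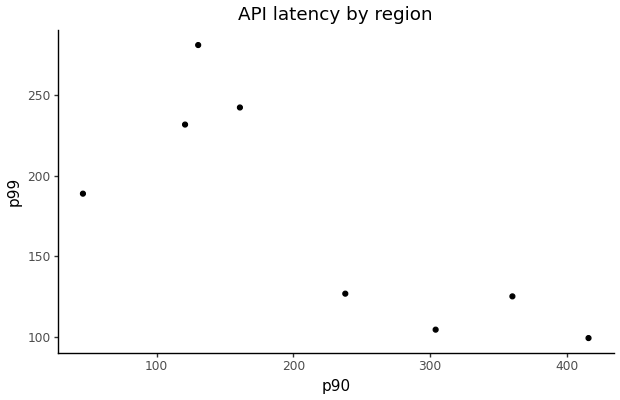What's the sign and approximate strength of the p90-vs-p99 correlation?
negative, strong

Points are negatively correlated; strong (|r| ≈ 0.8).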